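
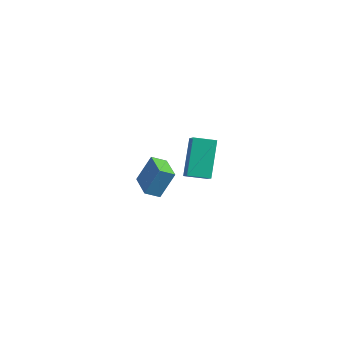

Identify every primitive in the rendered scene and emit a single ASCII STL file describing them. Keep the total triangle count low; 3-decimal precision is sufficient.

solid 
facet normal -0.577 -0.654 0.490
outer loop
vertex -2.172 0.764 -0.578
vertex -3.362 1.695 -0.737
vertex -2.545 0.049 -1.972
endloop
endfacet
facet normal 0.784 -0.612 0.104
outer loop
vertex -2.038 0.625 -2.403
vertex -2.172 0.764 -0.578
vertex -2.545 0.049 -1.972
endloop
endfacet
facet normal -0.577 -0.654 0.490
outer loop
vertex -2.545 0.049 -1.972
vertex -3.362 1.695 -0.737
vertex -3.736 0.981 -2.13
endloop
endfacet
facet normal -0.232 -0.443 -0.866
outer loop
vertex -3.736 0.981 -2.13
vertex -2.038 0.625 -2.403
vertex -2.545 0.049 -1.972
endloop
endfacet
facet normal 0.232 0.444 0.866
outer loop
vertex -2.172 0.764 -0.578
vertex -2.855 2.271 -1.168
vertex -3.362 1.695 -0.737
endloop
endfacet
facet normal 0.783 -0.613 0.104
outer loop
vertex -1.664 1.339 -1.01
vertex -2.172 0.764 -0.578
vertex -2.038 0.625 -2.403
endloop
endfacet
facet normal 0.233 0.444 0.865
outer loop
vertex -1.664 1.339 -1.01
vertex -2.855 2.271 -1.168
vertex -2.172 0.764 -0.578
endloop
endfacet
facet normal -0.784 0.612 -0.103
outer loop
vertex -3.362 1.695 -0.737
vertex -2.855 2.271 -1.168
vertex -3.736 0.981 -2.13
endloop
endfacet
facet normal -0.232 -0.445 -0.865
outer loop
vertex -3.228 1.556 -2.562
vertex -2.038 0.625 -2.403
vertex -3.736 0.981 -2.13
endloop
endfacet
facet normal -0.783 0.613 -0.105
outer loop
vertex -3.736 0.981 -2.13
vertex -2.855 2.271 -1.168
vertex -3.228 1.556 -2.562
endloop
endfacet
facet normal 0.577 0.654 -0.490
outer loop
vertex -3.228 1.556 -2.562
vertex -1.664 1.339 -1.01
vertex -2.038 0.625 -2.403
endloop
endfacet
facet normal 0.577 0.654 -0.490
outer loop
vertex -2.855 2.271 -1.168
vertex -1.664 1.339 -1.01
vertex -3.228 1.556 -2.562
endloop
endfacet
facet normal -0.779 -0.594 0.199
outer loop
vertex 2.099 -2.948 3.703
vertex 1.515 -1.676 5.215
vertex 1.495 -2.391 3.002
endloop
endfacet
facet normal 0.283 -0.617 -0.734
outer loop
vertex 2.345 -1.744 2.785
vertex 2.099 -2.948 3.703
vertex 1.495 -2.391 3.002
endloop
endfacet
facet normal -0.780 -0.594 0.199
outer loop
vertex 1.495 -2.391 3.002
vertex 1.515 -1.676 5.215
vertex 0.912 -1.119 4.513
endloop
endfacet
facet normal -0.558 0.516 -0.650
outer loop
vertex 0.912 -1.119 4.513
vertex 2.345 -1.744 2.785
vertex 1.495 -2.391 3.002
endloop
endfacet
facet normal 0.558 -0.516 0.650
outer loop
vertex 2.099 -2.948 3.703
vertex 2.365 -1.029 4.998
vertex 1.515 -1.676 5.215
endloop
endfacet
facet normal 0.284 -0.617 -0.734
outer loop
vertex 2.948 -2.301 3.487
vertex 2.099 -2.948 3.703
vertex 2.345 -1.744 2.785
endloop
endfacet
facet normal 0.558 -0.516 0.650
outer loop
vertex 2.948 -2.301 3.487
vertex 2.365 -1.029 4.998
vertex 2.099 -2.948 3.703
endloop
endfacet
facet normal -0.283 0.618 0.733
outer loop
vertex 1.515 -1.676 5.215
vertex 2.365 -1.029 4.998
vertex 0.912 -1.119 4.513
endloop
endfacet
facet normal -0.558 0.516 -0.650
outer loop
vertex 1.761 -0.472 4.297
vertex 2.345 -1.744 2.785
vertex 0.912 -1.119 4.513
endloop
endfacet
facet normal -0.283 0.617 0.734
outer loop
vertex 0.912 -1.119 4.513
vertex 2.365 -1.029 4.998
vertex 1.761 -0.472 4.297
endloop
endfacet
facet normal 0.780 0.594 -0.198
outer loop
vertex 1.761 -0.472 4.297
vertex 2.948 -2.301 3.487
vertex 2.345 -1.744 2.785
endloop
endfacet
facet normal 0.779 0.594 -0.199
outer loop
vertex 2.365 -1.029 4.998
vertex 2.948 -2.301 3.487
vertex 1.761 -0.472 4.297
endloop
endfacet

endsolid


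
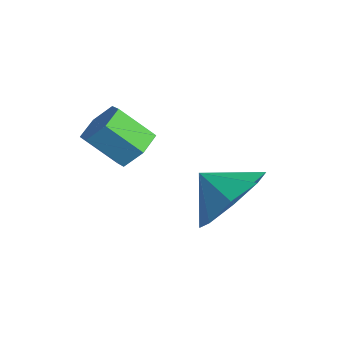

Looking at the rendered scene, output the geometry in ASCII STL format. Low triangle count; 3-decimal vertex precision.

solid 
facet normal 0.467 0.569 -0.677
outer loop
vertex -0.549 2.612 0.003
vertex -1.119 2.74 -0.283
vertex -0.9 3.125 0.192
endloop
endfacet
facet normal 0.700 0.230 0.676
outer loop
vertex -0.549 2.612 0.003
vertex -0.9 3.125 0.192
vertex -1.091 1.952 0.788
endloop
endfacet
facet normal 0.701 0.229 0.675
outer loop
vertex -1.091 1.952 0.788
vertex -0.9 3.125 0.192
vertex -1.442 2.466 0.978
endloop
endfacet
facet normal -0.466 -0.569 0.677
outer loop
vertex -1.091 1.952 0.788
vertex -1.442 2.466 0.978
vertex -1.661 2.08 0.503
endloop
endfacet
facet normal 0.467 0.569 -0.677
outer loop
vertex -0.9 3.125 0.192
vertex -1.119 2.74 -0.283
vertex -1.469 3.253 -0.093
endloop
endfacet
facet normal -0.116 0.799 0.590
outer loop
vertex -0.9 3.125 0.192
vertex -1.469 3.253 -0.093
vertex -1.442 2.466 0.978
endloop
endfacet
facet normal -0.117 0.799 0.590
outer loop
vertex -1.442 2.466 0.978
vertex -1.469 3.253 -0.093
vertex -2.011 2.594 0.692
endloop
endfacet
facet normal -0.468 -0.568 0.677
outer loop
vertex -1.442 2.466 0.978
vertex -2.011 2.594 0.692
vertex -1.661 2.08 0.503
endloop
endfacet
facet normal 0.466 0.569 -0.677
outer loop
vertex -1.469 3.253 -0.093
vertex -1.119 2.74 -0.283
vertex -1.689 2.868 -0.568
endloop
endfacet
facet normal -0.817 0.571 -0.085
outer loop
vertex -1.469 3.253 -0.093
vertex -1.689 2.868 -0.568
vertex -2.011 2.594 0.692
endloop
endfacet
facet normal -0.817 0.570 -0.085
outer loop
vertex -2.011 2.594 0.692
vertex -1.689 2.868 -0.568
vertex -2.231 2.208 0.217
endloop
endfacet
facet normal -0.468 -0.568 0.678
outer loop
vertex -2.011 2.594 0.692
vertex -2.231 2.208 0.217
vertex -1.661 2.08 0.503
endloop
endfacet
facet normal 0.466 0.569 -0.677
outer loop
vertex -1.689 2.868 -0.568
vertex -1.119 2.74 -0.283
vertex -1.338 2.354 -0.758
endloop
endfacet
facet normal -0.701 -0.229 -0.676
outer loop
vertex -1.689 2.868 -0.568
vertex -1.338 2.354 -0.758
vertex -2.231 2.208 0.217
endloop
endfacet
facet normal -0.700 -0.230 -0.676
outer loop
vertex -2.231 2.208 0.217
vertex -1.338 2.354 -0.758
vertex -1.88 1.695 0.028
endloop
endfacet
facet normal -0.467 -0.569 0.677
outer loop
vertex -2.231 2.208 0.217
vertex -1.88 1.695 0.028
vertex -1.661 2.08 0.503
endloop
endfacet
facet normal 0.468 0.568 -0.677
outer loop
vertex -1.338 2.354 -0.758
vertex -1.119 2.74 -0.283
vertex -0.769 2.226 -0.472
endloop
endfacet
facet normal 0.117 -0.799 -0.590
outer loop
vertex -1.338 2.354 -0.758
vertex -0.769 2.226 -0.472
vertex -1.88 1.695 0.028
endloop
endfacet
facet normal 0.116 -0.799 -0.590
outer loop
vertex -1.88 1.695 0.028
vertex -0.769 2.226 -0.472
vertex -1.311 1.567 0.313
endloop
endfacet
facet normal -0.467 -0.569 0.677
outer loop
vertex -1.88 1.695 0.028
vertex -1.311 1.567 0.313
vertex -1.661 2.08 0.503
endloop
endfacet
facet normal 0.468 0.568 -0.678
outer loop
vertex -0.769 2.226 -0.472
vertex -1.119 2.74 -0.283
vertex -0.549 2.612 0.003
endloop
endfacet
facet normal 0.817 -0.570 0.085
outer loop
vertex -0.769 2.226 -0.472
vertex -0.549 2.612 0.003
vertex -1.311 1.567 0.313
endloop
endfacet
facet normal 0.817 -0.571 0.084
outer loop
vertex -1.311 1.567 0.313
vertex -0.549 2.612 0.003
vertex -1.091 1.952 0.788
endloop
endfacet
facet normal -0.466 -0.569 0.677
outer loop
vertex -1.311 1.567 0.313
vertex -1.091 1.952 0.788
vertex -1.661 2.08 0.503
endloop
endfacet
facet normal 0.671 0.444 -0.593
outer loop
vertex 1.321 4.453 -0.466
vertex 0.746 4.175 -1.325
vertex 0.766 5.021 -0.669
endloop
endfacet
facet normal -0.237 0.113 0.965
outer loop
vertex 1.321 4.453 -0.466
vertex 0.766 5.021 -0.669
vertex 0.034 3.705 -0.695
endloop
endfacet
facet normal 0.672 0.444 -0.593
outer loop
vertex 0.766 5.021 -0.669
vertex 0.746 4.175 -1.325
vertex 0.2 5.093 -1.256
endloop
endfacet
facet normal -0.653 0.350 0.672
outer loop
vertex 0.766 5.021 -0.669
vertex 0.2 5.093 -1.256
vertex 0.034 3.705 -0.695
endloop
endfacet
facet normal 0.671 0.444 -0.594
outer loop
vertex 0.2 5.093 -1.256
vertex 0.746 4.175 -1.325
vertex -0.047 4.628 -1.883
endloop
endfacet
facet normal -0.953 0.204 0.224
outer loop
vertex 0.2 5.093 -1.256
vertex -0.047 4.628 -1.883
vertex 0.034 3.705 -0.695
endloop
endfacet
facet normal 0.671 0.444 -0.594
outer loop
vertex -0.047 4.628 -1.883
vertex 0.746 4.175 -1.325
vertex 0.171 3.897 -2.183
endloop
endfacet
facet normal -0.964 -0.238 -0.119
outer loop
vertex -0.047 4.628 -1.883
vertex 0.171 3.897 -2.183
vertex 0.034 3.705 -0.695
endloop
endfacet
facet normal 0.671 0.444 -0.594
outer loop
vertex 0.171 3.897 -2.183
vertex 0.746 4.175 -1.325
vertex 0.725 3.33 -1.98
endloop
endfacet
facet normal -0.678 -0.718 -0.155
outer loop
vertex 0.171 3.897 -2.183
vertex 0.725 3.33 -1.98
vertex 0.034 3.705 -0.695
endloop
endfacet
facet normal 0.671 0.444 -0.594
outer loop
vertex 0.725 3.33 -1.98
vertex 0.746 4.175 -1.325
vertex 1.292 3.258 -1.393
endloop
endfacet
facet normal -0.263 -0.955 0.137
outer loop
vertex 0.725 3.33 -1.98
vertex 1.292 3.258 -1.393
vertex 0.034 3.705 -0.695
endloop
endfacet
facet normal 0.671 0.444 -0.594
outer loop
vertex 1.292 3.258 -1.393
vertex 0.746 4.175 -1.325
vertex 1.539 3.723 -0.766
endloop
endfacet
facet normal 0.037 -0.810 0.586
outer loop
vertex 1.292 3.258 -1.393
vertex 1.539 3.723 -0.766
vertex 0.034 3.705 -0.695
endloop
endfacet
facet normal 0.671 0.444 -0.593
outer loop
vertex 1.539 3.723 -0.766
vertex 0.746 4.175 -1.325
vertex 1.321 4.453 -0.466
endloop
endfacet
facet normal 0.048 -0.367 0.929
outer loop
vertex 1.539 3.723 -0.766
vertex 1.321 4.453 -0.466
vertex 0.034 3.705 -0.695
endloop
endfacet

endsolid


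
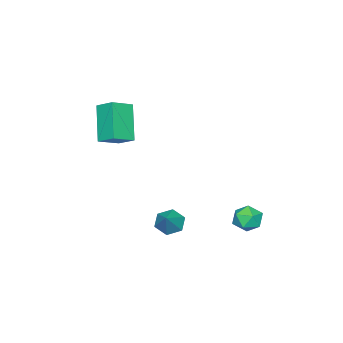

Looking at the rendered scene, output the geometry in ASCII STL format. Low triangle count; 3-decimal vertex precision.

solid 
facet normal -0.503 -0.392 0.770
outer loop
vertex 1.804 -3.27 3.5
vertex 0.745 -2.894 3.0
vertex 1.723 -4.19 2.979
endloop
endfacet
facet normal 0.861 -0.306 0.407
outer loop
vertex 2.755 -3.386 1.4
vertex 1.804 -3.27 3.5
vertex 1.723 -4.19 2.979
endloop
endfacet
facet normal -0.503 -0.392 0.770
outer loop
vertex 1.723 -4.19 2.979
vertex 0.745 -2.894 3.0
vertex 0.664 -3.813 2.479
endloop
endfacet
facet normal -0.077 -0.867 -0.492
outer loop
vertex 0.664 -3.813 2.479
vertex 2.755 -3.386 1.4
vertex 1.723 -4.19 2.979
endloop
endfacet
facet normal 0.076 0.868 0.491
outer loop
vertex 1.804 -3.27 3.5
vertex 1.777 -2.09 1.421
vertex 0.745 -2.894 3.0
endloop
endfacet
facet normal 0.861 -0.306 0.407
outer loop
vertex 2.836 -2.467 1.921
vertex 1.804 -3.27 3.5
vertex 2.755 -3.386 1.4
endloop
endfacet
facet normal 0.077 0.868 0.491
outer loop
vertex 2.836 -2.467 1.921
vertex 1.777 -2.09 1.421
vertex 1.804 -3.27 3.5
endloop
endfacet
facet normal -0.861 0.306 -0.407
outer loop
vertex 0.745 -2.894 3.0
vertex 1.777 -2.09 1.421
vertex 0.664 -3.813 2.479
endloop
endfacet
facet normal -0.076 -0.868 -0.491
outer loop
vertex 1.696 -3.01 0.9
vertex 2.755 -3.386 1.4
vertex 0.664 -3.813 2.479
endloop
endfacet
facet normal -0.861 0.306 -0.407
outer loop
vertex 0.664 -3.813 2.479
vertex 1.777 -2.09 1.421
vertex 1.696 -3.01 0.9
endloop
endfacet
facet normal 0.503 0.392 -0.770
outer loop
vertex 1.696 -3.01 0.9
vertex 2.836 -2.467 1.921
vertex 2.755 -3.386 1.4
endloop
endfacet
facet normal 0.503 0.392 -0.770
outer loop
vertex 1.777 -2.09 1.421
vertex 2.836 -2.467 1.921
vertex 1.696 -3.01 0.9
endloop
endfacet
facet normal -0.680 -0.304 -0.667
outer loop
vertex 2.257 -0.707 -3.494
vertex 1.795 -0.194 -3.257
vertex 2.26 -0.044 -3.799
endloop
endfacet
facet normal 0.953 -0.130 -0.272
outer loop
vertex 2.257 -0.707 -3.494
vertex 2.26 -0.044 -3.799
vertex 2.705 0.214 -2.363
endloop
endfacet
facet normal -0.679 -0.305 -0.667
outer loop
vertex 2.26 -0.044 -3.799
vertex 1.795 -0.194 -3.257
vertex 1.798 0.469 -3.563
endloop
endfacet
facet normal 0.625 0.711 -0.322
outer loop
vertex 2.26 -0.044 -3.799
vertex 1.798 0.469 -3.563
vertex 2.705 0.214 -2.363
endloop
endfacet
facet normal -0.679 -0.305 -0.668
outer loop
vertex 1.798 0.469 -3.563
vertex 1.795 -0.194 -3.257
vertex 1.332 0.319 -3.021
endloop
endfacet
facet normal -0.039 0.971 0.236
outer loop
vertex 1.798 0.469 -3.563
vertex 1.332 0.319 -3.021
vertex 2.705 0.214 -2.363
endloop
endfacet
facet normal -0.678 -0.305 -0.669
outer loop
vertex 1.332 0.319 -3.021
vertex 1.795 -0.194 -3.257
vertex 1.329 -0.344 -2.716
endloop
endfacet
facet normal -0.374 0.389 0.842
outer loop
vertex 1.332 0.319 -3.021
vertex 1.329 -0.344 -2.716
vertex 2.705 0.214 -2.363
endloop
endfacet
facet normal -0.678 -0.305 -0.669
outer loop
vertex 1.329 -0.344 -2.716
vertex 1.795 -0.194 -3.257
vertex 1.792 -0.857 -2.952
endloop
endfacet
facet normal -0.046 -0.451 0.891
outer loop
vertex 1.329 -0.344 -2.716
vertex 1.792 -0.857 -2.952
vertex 2.705 0.214 -2.363
endloop
endfacet
facet normal -0.680 -0.304 -0.667
outer loop
vertex 1.792 -0.857 -2.952
vertex 1.795 -0.194 -3.257
vertex 2.257 -0.707 -3.494
endloop
endfacet
facet normal 0.619 -0.711 0.334
outer loop
vertex 1.792 -0.857 -2.952
vertex 2.257 -0.707 -3.494
vertex 2.705 0.214 -2.363
endloop
endfacet
facet normal -0.016 0.952 0.305
outer loop
vertex -0.368 3.184 -3.498
vertex -0.917 3.003 -2.962
vertex -0.153 2.956 -2.775
endloop
endfacet
facet normal 0.630 0.775 0.057
outer loop
vertex -0.368 3.184 -3.498
vertex -0.153 2.956 -2.775
vertex 0.236 2.686 -3.406
endloop
endfacet
facet normal 0.553 0.557 -0.619
outer loop
vertex -0.368 3.184 -3.498
vertex 0.236 2.686 -3.406
vertex -0.288 2.566 -3.982
endloop
endfacet
facet normal -0.138 0.600 -0.788
outer loop
vertex -0.368 3.184 -3.498
vertex -0.288 2.566 -3.982
vertex -1.001 2.762 -3.708
endloop
endfacet
facet normal -0.490 0.844 -0.217
outer loop
vertex -0.368 3.184 -3.498
vertex -1.001 2.762 -3.708
vertex -0.917 3.003 -2.962
endloop
endfacet
facet normal 0.870 0.224 0.440
outer loop
vertex 0.236 2.686 -3.406
vertex -0.153 2.956 -2.775
vertex 0.061 2.198 -2.812
endloop
endfacet
facet normal -0.175 0.510 0.842
outer loop
vertex -0.153 2.956 -2.775
vertex -0.917 3.003 -2.962
vertex -0.652 2.394 -2.538
endloop
endfacet
facet normal -0.942 0.335 -0.002
outer loop
vertex -0.917 3.003 -2.962
vertex -1.001 2.762 -3.708
vertex -1.176 2.274 -3.114
endloop
endfacet
facet normal -0.372 -0.060 -0.926
outer loop
vertex -1.001 2.762 -3.708
vertex -0.288 2.566 -3.982
vertex -0.787 2.004 -3.745
endloop
endfacet
facet normal 0.747 -0.129 -0.652
outer loop
vertex -0.288 2.566 -3.982
vertex 0.236 2.686 -3.406
vertex -0.023 1.957 -3.558
endloop
endfacet
facet normal 0.138 -0.600 0.788
outer loop
vertex -0.572 1.776 -3.022
vertex 0.061 2.198 -2.812
vertex -0.652 2.394 -2.538
endloop
endfacet
facet normal -0.553 -0.557 0.619
outer loop
vertex -0.572 1.776 -3.022
vertex -0.652 2.394 -2.538
vertex -1.176 2.274 -3.114
endloop
endfacet
facet normal -0.630 -0.775 -0.057
outer loop
vertex -0.572 1.776 -3.022
vertex -1.176 2.274 -3.114
vertex -0.787 2.004 -3.745
endloop
endfacet
facet normal 0.016 -0.952 -0.305
outer loop
vertex -0.572 1.776 -3.022
vertex -0.787 2.004 -3.745
vertex -0.023 1.957 -3.558
endloop
endfacet
facet normal 0.490 -0.844 0.217
outer loop
vertex -0.572 1.776 -3.022
vertex -0.023 1.957 -3.558
vertex 0.061 2.198 -2.812
endloop
endfacet
facet normal 0.372 0.060 0.926
outer loop
vertex -0.652 2.394 -2.538
vertex 0.061 2.198 -2.812
vertex -0.153 2.956 -2.775
endloop
endfacet
facet normal -0.747 0.129 0.652
outer loop
vertex -1.176 2.274 -3.114
vertex -0.652 2.394 -2.538
vertex -0.917 3.003 -2.962
endloop
endfacet
facet normal -0.870 -0.224 -0.440
outer loop
vertex -0.787 2.004 -3.745
vertex -1.176 2.274 -3.114
vertex -1.001 2.762 -3.708
endloop
endfacet
facet normal 0.175 -0.510 -0.842
outer loop
vertex -0.023 1.957 -3.558
vertex -0.787 2.004 -3.745
vertex -0.288 2.566 -3.982
endloop
endfacet
facet normal 0.942 -0.335 0.002
outer loop
vertex 0.061 2.198 -2.812
vertex -0.023 1.957 -3.558
vertex 0.236 2.686 -3.406
endloop
endfacet

endsolid


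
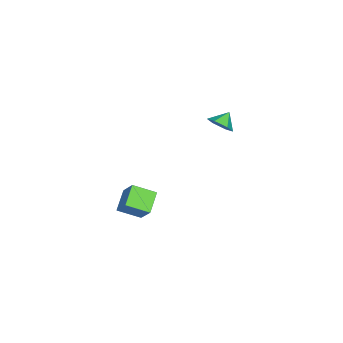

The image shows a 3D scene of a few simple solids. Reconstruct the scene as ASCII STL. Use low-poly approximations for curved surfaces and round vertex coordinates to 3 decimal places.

solid 
facet normal -0.419 -0.499 -0.758
outer loop
vertex 3.105 -2.272 1.519
vertex 2.71 -1.043 0.928
vertex 4.306 -2.221 0.822
endloop
endfacet
facet normal 0.278 -0.866 0.416
outer loop
vertex 4.93 -1.477 1.952
vertex 3.105 -2.272 1.519
vertex 4.306 -2.221 0.822
endloop
endfacet
facet normal -0.419 -0.499 -0.758
outer loop
vertex 4.306 -2.221 0.822
vertex 2.71 -1.043 0.928
vertex 3.911 -0.992 0.231
endloop
endfacet
facet normal 0.864 0.037 -0.501
outer loop
vertex 3.911 -0.992 0.231
vertex 4.93 -1.477 1.952
vertex 4.306 -2.221 0.822
endloop
endfacet
facet normal -0.864 -0.037 0.501
outer loop
vertex 3.105 -2.272 1.519
vertex 3.334 -0.299 2.058
vertex 2.71 -1.043 0.928
endloop
endfacet
facet normal 0.278 -0.866 0.416
outer loop
vertex 3.729 -1.528 2.649
vertex 3.105 -2.272 1.519
vertex 4.93 -1.477 1.952
endloop
endfacet
facet normal -0.864 -0.037 0.501
outer loop
vertex 3.729 -1.528 2.649
vertex 3.334 -0.299 2.058
vertex 3.105 -2.272 1.519
endloop
endfacet
facet normal -0.278 0.866 -0.416
outer loop
vertex 2.71 -1.043 0.928
vertex 3.334 -0.299 2.058
vertex 3.911 -0.992 0.231
endloop
endfacet
facet normal 0.864 0.037 -0.501
outer loop
vertex 4.535 -0.248 1.361
vertex 4.93 -1.477 1.952
vertex 3.911 -0.992 0.231
endloop
endfacet
facet normal -0.278 0.866 -0.416
outer loop
vertex 3.911 -0.992 0.231
vertex 3.334 -0.299 2.058
vertex 4.535 -0.248 1.361
endloop
endfacet
facet normal 0.419 0.499 0.758
outer loop
vertex 4.535 -0.248 1.361
vertex 3.729 -1.528 2.649
vertex 4.93 -1.477 1.952
endloop
endfacet
facet normal 0.419 0.499 0.758
outer loop
vertex 3.334 -0.299 2.058
vertex 3.729 -1.528 2.649
vertex 4.535 -0.248 1.361
endloop
endfacet
facet normal 0.729 -0.290 -0.621
outer loop
vertex -2.899 0.849 3.651
vertex -3.385 1.021 3.0
vertex -2.886 1.607 3.312
endloop
endfacet
facet normal 0.145 0.402 0.904
outer loop
vertex -2.899 0.849 3.651
vertex -2.886 1.607 3.312
vertex -4.135 1.319 3.64
endloop
endfacet
facet normal 0.729 -0.290 -0.620
outer loop
vertex -2.886 1.607 3.312
vertex -3.385 1.021 3.0
vertex -3.372 1.778 2.661
endloop
endfacet
facet normal -0.126 0.932 0.339
outer loop
vertex -2.886 1.607 3.312
vertex -3.372 1.778 2.661
vertex -4.135 1.319 3.64
endloop
endfacet
facet normal 0.728 -0.291 -0.621
outer loop
vertex -3.372 1.778 2.661
vertex -3.385 1.021 3.0
vertex -3.871 1.192 2.35
endloop
endfacet
facet normal -0.687 0.696 -0.209
outer loop
vertex -3.372 1.778 2.661
vertex -3.871 1.192 2.35
vertex -4.135 1.319 3.64
endloop
endfacet
facet normal 0.728 -0.290 -0.621
outer loop
vertex -3.871 1.192 2.35
vertex -3.385 1.021 3.0
vertex -3.883 0.435 2.689
endloop
endfacet
facet normal -0.979 -0.071 -0.193
outer loop
vertex -3.871 1.192 2.35
vertex -3.883 0.435 2.689
vertex -4.135 1.319 3.64
endloop
endfacet
facet normal 0.729 -0.290 -0.621
outer loop
vertex -3.883 0.435 2.689
vertex -3.385 1.021 3.0
vertex -3.397 0.263 3.34
endloop
endfacet
facet normal -0.709 -0.600 0.370
outer loop
vertex -3.883 0.435 2.689
vertex -3.397 0.263 3.34
vertex -4.135 1.319 3.64
endloop
endfacet
facet normal 0.729 -0.290 -0.621
outer loop
vertex -3.397 0.263 3.34
vertex -3.385 1.021 3.0
vertex -2.899 0.849 3.651
endloop
endfacet
facet normal -0.146 -0.364 0.920
outer loop
vertex -3.397 0.263 3.34
vertex -2.899 0.849 3.651
vertex -4.135 1.319 3.64
endloop
endfacet

endsolid


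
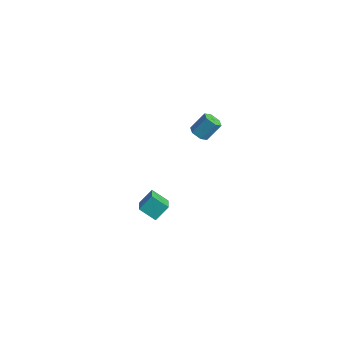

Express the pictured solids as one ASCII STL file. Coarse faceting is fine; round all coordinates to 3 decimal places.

solid 
facet normal -0.666 0.588 -0.459
outer loop
vertex -3.763 -1.902 -2.608
vertex -2.945 -1.468 -3.239
vertex -3.927 -2.662 -3.343
endloop
endfacet
facet normal -0.730 -0.387 0.563
outer loop
vertex -3.055 -3.432 -2.741
vertex -3.763 -1.902 -2.608
vertex -3.927 -2.662 -3.343
endloop
endfacet
facet normal -0.666 0.588 -0.458
outer loop
vertex -3.927 -2.662 -3.343
vertex -2.945 -1.468 -3.239
vertex -3.11 -2.228 -3.974
endloop
endfacet
facet normal -0.153 -0.710 -0.687
outer loop
vertex -3.11 -2.228 -3.974
vertex -3.055 -3.432 -2.741
vertex -3.927 -2.662 -3.343
endloop
endfacet
facet normal 0.153 0.710 0.687
outer loop
vertex -3.763 -1.902 -2.608
vertex -2.073 -2.238 -2.637
vertex -2.945 -1.468 -3.239
endloop
endfacet
facet normal -0.730 -0.387 0.564
outer loop
vertex -2.89 -2.672 -2.006
vertex -3.763 -1.902 -2.608
vertex -3.055 -3.432 -2.741
endloop
endfacet
facet normal 0.153 0.711 0.687
outer loop
vertex -2.89 -2.672 -2.006
vertex -2.073 -2.238 -2.637
vertex -3.763 -1.902 -2.608
endloop
endfacet
facet normal 0.730 0.386 -0.563
outer loop
vertex -2.945 -1.468 -3.239
vertex -2.073 -2.238 -2.637
vertex -3.11 -2.228 -3.974
endloop
endfacet
facet normal -0.153 -0.710 -0.687
outer loop
vertex -2.237 -2.998 -3.372
vertex -3.055 -3.432 -2.741
vertex -3.11 -2.228 -3.974
endloop
endfacet
facet normal 0.730 0.387 -0.563
outer loop
vertex -3.11 -2.228 -3.974
vertex -2.073 -2.238 -2.637
vertex -2.237 -2.998 -3.372
endloop
endfacet
facet normal 0.666 -0.588 0.459
outer loop
vertex -2.237 -2.998 -3.372
vertex -2.89 -2.672 -2.006
vertex -3.055 -3.432 -2.741
endloop
endfacet
facet normal 0.667 -0.588 0.459
outer loop
vertex -2.073 -2.238 -2.637
vertex -2.89 -2.672 -2.006
vertex -2.237 -2.998 -3.372
endloop
endfacet
facet normal -0.237 -0.597 -0.766
outer loop
vertex -0.698 -0.829 3.188
vertex -1.174 -0.971 3.446
vertex -1.163 -0.531 3.1
endloop
endfacet
facet normal 0.502 0.600 -0.622
outer loop
vertex -0.698 -0.829 3.188
vertex -1.163 -0.531 3.1
vertex -0.41 -0.108 4.116
endloop
endfacet
facet normal 0.503 0.599 -0.623
outer loop
vertex -0.41 -0.108 4.116
vertex -1.163 -0.531 3.1
vertex -0.875 0.191 4.028
endloop
endfacet
facet normal 0.239 0.597 0.766
outer loop
vertex -0.41 -0.108 4.116
vertex -0.875 0.191 4.028
vertex -0.886 -0.249 4.374
endloop
endfacet
facet normal -0.238 -0.597 -0.766
outer loop
vertex -1.163 -0.531 3.1
vertex -1.174 -0.971 3.446
vertex -1.64 -0.672 3.358
endloop
endfacet
facet normal -0.468 0.762 -0.448
outer loop
vertex -1.163 -0.531 3.1
vertex -1.64 -0.672 3.358
vertex -0.875 0.191 4.028
endloop
endfacet
facet normal -0.469 0.762 -0.447
outer loop
vertex -0.875 0.191 4.028
vertex -1.64 -0.672 3.358
vertex -1.352 0.049 4.286
endloop
endfacet
facet normal 0.237 0.597 0.767
outer loop
vertex -0.875 0.191 4.028
vertex -1.352 0.049 4.286
vertex -0.886 -0.249 4.374
endloop
endfacet
facet normal -0.238 -0.597 -0.766
outer loop
vertex -1.64 -0.672 3.358
vertex -1.174 -0.971 3.446
vertex -1.65 -1.112 3.704
endloop
endfacet
facet normal -0.971 0.161 0.176
outer loop
vertex -1.64 -0.672 3.358
vertex -1.65 -1.112 3.704
vertex -1.352 0.049 4.286
endloop
endfacet
facet normal -0.971 0.161 0.176
outer loop
vertex -1.352 0.049 4.286
vertex -1.65 -1.112 3.704
vertex -1.362 -0.391 4.632
endloop
endfacet
facet normal 0.237 0.597 0.766
outer loop
vertex -1.352 0.049 4.286
vertex -1.362 -0.391 4.632
vertex -0.886 -0.249 4.374
endloop
endfacet
facet normal -0.239 -0.597 -0.766
outer loop
vertex -1.65 -1.112 3.704
vertex -1.174 -0.971 3.446
vertex -1.185 -1.411 3.792
endloop
endfacet
facet normal -0.503 -0.600 0.622
outer loop
vertex -1.65 -1.112 3.704
vertex -1.185 -1.411 3.792
vertex -1.362 -0.391 4.632
endloop
endfacet
facet normal -0.502 -0.600 0.623
outer loop
vertex -1.362 -0.391 4.632
vertex -1.185 -1.411 3.792
vertex -0.897 -0.689 4.72
endloop
endfacet
facet normal 0.237 0.597 0.766
outer loop
vertex -1.362 -0.391 4.632
vertex -0.897 -0.689 4.72
vertex -0.886 -0.249 4.374
endloop
endfacet
facet normal -0.237 -0.597 -0.767
outer loop
vertex -1.185 -1.411 3.792
vertex -1.174 -0.971 3.446
vertex -0.708 -1.269 3.534
endloop
endfacet
facet normal 0.469 -0.762 0.447
outer loop
vertex -1.185 -1.411 3.792
vertex -0.708 -1.269 3.534
vertex -0.897 -0.689 4.72
endloop
endfacet
facet normal 0.467 -0.763 0.447
outer loop
vertex -0.897 -0.689 4.72
vertex -0.708 -1.269 3.534
vertex -0.42 -0.548 4.462
endloop
endfacet
facet normal 0.238 0.597 0.766
outer loop
vertex -0.897 -0.689 4.72
vertex -0.42 -0.548 4.462
vertex -0.886 -0.249 4.374
endloop
endfacet
facet normal -0.237 -0.597 -0.766
outer loop
vertex -0.708 -1.269 3.534
vertex -1.174 -0.971 3.446
vertex -0.698 -0.829 3.188
endloop
endfacet
facet normal 0.971 -0.161 -0.176
outer loop
vertex -0.708 -1.269 3.534
vertex -0.698 -0.829 3.188
vertex -0.42 -0.548 4.462
endloop
endfacet
facet normal 0.971 -0.161 -0.176
outer loop
vertex -0.42 -0.548 4.462
vertex -0.698 -0.829 3.188
vertex -0.41 -0.108 4.116
endloop
endfacet
facet normal 0.238 0.597 0.766
outer loop
vertex -0.42 -0.548 4.462
vertex -0.41 -0.108 4.116
vertex -0.886 -0.249 4.374
endloop
endfacet

endsolid


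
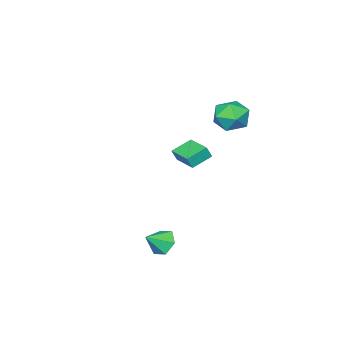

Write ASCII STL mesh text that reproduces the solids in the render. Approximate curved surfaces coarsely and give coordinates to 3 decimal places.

solid 
facet normal -0.898 0.219 0.381
outer loop
vertex -3.976 -1.668 -0.577
vertex -3.477 0.062 -0.397
vertex -4.264 -1.505 -1.349
endloop
endfacet
facet normal -0.275 -0.956 -0.099
outer loop
vertex -2.963 -1.822 -1.903
vertex -3.976 -1.668 -0.577
vertex -4.264 -1.505 -1.349
endloop
endfacet
facet normal -0.898 0.219 0.382
outer loop
vertex -4.264 -1.505 -1.349
vertex -3.477 0.062 -0.397
vertex -3.766 0.226 -1.169
endloop
endfacet
facet normal -0.344 0.194 -0.919
outer loop
vertex -3.766 0.226 -1.169
vertex -2.963 -1.822 -1.903
vertex -4.264 -1.505 -1.349
endloop
endfacet
facet normal 0.344 -0.195 0.919
outer loop
vertex -3.976 -1.668 -0.577
vertex -2.176 -0.255 -0.951
vertex -3.477 0.062 -0.397
endloop
endfacet
facet normal -0.276 -0.956 -0.100
outer loop
vertex -2.674 -1.986 -1.131
vertex -3.976 -1.668 -0.577
vertex -2.963 -1.822 -1.903
endloop
endfacet
facet normal 0.343 -0.194 0.919
outer loop
vertex -2.674 -1.986 -1.131
vertex -2.176 -0.255 -0.951
vertex -3.976 -1.668 -0.577
endloop
endfacet
facet normal 0.276 0.956 0.100
outer loop
vertex -3.477 0.062 -0.397
vertex -2.176 -0.255 -0.951
vertex -3.766 0.226 -1.169
endloop
endfacet
facet normal -0.343 0.195 -0.919
outer loop
vertex -2.464 -0.092 -1.723
vertex -2.963 -1.822 -1.903
vertex -3.766 0.226 -1.169
endloop
endfacet
facet normal 0.276 0.956 0.099
outer loop
vertex -3.766 0.226 -1.169
vertex -2.176 -0.255 -0.951
vertex -2.464 -0.092 -1.723
endloop
endfacet
facet normal 0.898 -0.219 -0.383
outer loop
vertex -2.464 -0.092 -1.723
vertex -2.674 -1.986 -1.131
vertex -2.963 -1.822 -1.903
endloop
endfacet
facet normal 0.898 -0.219 -0.381
outer loop
vertex -2.176 -0.255 -0.951
vertex -2.674 -1.986 -1.131
vertex -2.464 -0.092 -1.723
endloop
endfacet
facet normal -0.912 -0.403 0.075
outer loop
vertex -4.02 2.631 3.02
vertex -3.526 1.516 3.036
vertex -3.706 2.119 4.081
endloop
endfacet
facet normal -0.893 0.242 0.381
outer loop
vertex -4.02 2.631 3.02
vertex -3.706 2.119 4.081
vertex -3.472 3.299 3.881
endloop
endfacet
facet normal -0.690 0.714 -0.115
outer loop
vertex -4.02 2.631 3.02
vertex -3.472 3.299 3.881
vertex -3.147 3.425 2.712
endloop
endfacet
facet normal -0.585 0.361 -0.726
outer loop
vertex -4.02 2.631 3.02
vertex -3.147 3.425 2.712
vertex -3.18 2.323 2.19
endloop
endfacet
facet normal -0.722 -0.329 -0.609
outer loop
vertex -4.02 2.631 3.02
vertex -3.18 2.323 2.19
vertex -3.526 1.516 3.036
endloop
endfacet
facet normal -0.394 0.229 0.890
outer loop
vertex -3.472 3.299 3.881
vertex -3.706 2.119 4.081
vertex -2.64 2.597 4.43
endloop
endfacet
facet normal -0.425 -0.814 0.396
outer loop
vertex -3.706 2.119 4.081
vertex -3.526 1.516 3.036
vertex -2.673 1.495 3.908
endloop
endfacet
facet normal -0.117 -0.694 -0.710
outer loop
vertex -3.526 1.516 3.036
vertex -3.18 2.323 2.19
vertex -2.348 1.621 2.739
endloop
endfacet
facet normal 0.105 0.423 -0.900
outer loop
vertex -3.18 2.323 2.19
vertex -3.147 3.425 2.712
vertex -2.114 2.801 2.539
endloop
endfacet
facet normal -0.066 0.994 0.089
outer loop
vertex -3.147 3.425 2.712
vertex -3.472 3.299 3.881
vertex -2.294 3.404 3.584
endloop
endfacet
facet normal 0.585 -0.361 0.726
outer loop
vertex -1.8 2.289 3.6
vertex -2.64 2.597 4.43
vertex -2.673 1.495 3.908
endloop
endfacet
facet normal 0.690 -0.714 0.115
outer loop
vertex -1.8 2.289 3.6
vertex -2.673 1.495 3.908
vertex -2.348 1.621 2.739
endloop
endfacet
facet normal 0.893 -0.242 -0.381
outer loop
vertex -1.8 2.289 3.6
vertex -2.348 1.621 2.739
vertex -2.114 2.801 2.539
endloop
endfacet
facet normal 0.912 0.403 -0.075
outer loop
vertex -1.8 2.289 3.6
vertex -2.114 2.801 2.539
vertex -2.294 3.404 3.584
endloop
endfacet
facet normal 0.722 0.329 0.609
outer loop
vertex -1.8 2.289 3.6
vertex -2.294 3.404 3.584
vertex -2.64 2.597 4.43
endloop
endfacet
facet normal -0.105 -0.423 0.900
outer loop
vertex -2.673 1.495 3.908
vertex -2.64 2.597 4.43
vertex -3.706 2.119 4.081
endloop
endfacet
facet normal 0.066 -0.994 -0.089
outer loop
vertex -2.348 1.621 2.739
vertex -2.673 1.495 3.908
vertex -3.526 1.516 3.036
endloop
endfacet
facet normal 0.394 -0.229 -0.890
outer loop
vertex -2.114 2.801 2.539
vertex -2.348 1.621 2.739
vertex -3.18 2.323 2.19
endloop
endfacet
facet normal 0.425 0.814 -0.396
outer loop
vertex -2.294 3.404 3.584
vertex -2.114 2.801 2.539
vertex -3.147 3.425 2.712
endloop
endfacet
facet normal 0.117 0.694 0.710
outer loop
vertex -2.64 2.597 4.43
vertex -2.294 3.404 3.584
vertex -3.472 3.299 3.881
endloop
endfacet
facet normal -0.785 0.207 -0.584
outer loop
vertex 3.56 3.617 -4.641
vertex 3.069 2.933 -4.223
vertex 3.043 3.807 -3.879
endloop
endfacet
facet normal 0.645 0.719 0.258
outer loop
vertex 3.56 3.617 -4.641
vertex 3.043 3.807 -3.879
vertex 4.151 2.647 -3.417
endloop
endfacet
facet normal -0.784 0.207 -0.585
outer loop
vertex 3.043 3.807 -3.879
vertex 3.069 2.933 -4.223
vertex 2.551 3.123 -3.462
endloop
endfacet
facet normal 0.111 0.458 0.882
outer loop
vertex 3.043 3.807 -3.879
vertex 2.551 3.123 -3.462
vertex 4.151 2.647 -3.417
endloop
endfacet
facet normal -0.784 0.207 -0.585
outer loop
vertex 2.551 3.123 -3.462
vertex 3.069 2.933 -4.223
vertex 2.577 2.249 -3.806
endloop
endfacet
facet normal -0.135 -0.366 0.921
outer loop
vertex 2.551 3.123 -3.462
vertex 2.577 2.249 -3.806
vertex 4.151 2.647 -3.417
endloop
endfacet
facet normal -0.784 0.207 -0.585
outer loop
vertex 2.577 2.249 -3.806
vertex 3.069 2.933 -4.223
vertex 3.095 2.058 -4.568
endloop
endfacet
facet normal 0.152 -0.929 0.336
outer loop
vertex 2.577 2.249 -3.806
vertex 3.095 2.058 -4.568
vertex 4.151 2.647 -3.417
endloop
endfacet
facet normal -0.785 0.207 -0.584
outer loop
vertex 3.095 2.058 -4.568
vertex 3.069 2.933 -4.223
vertex 3.586 2.742 -4.985
endloop
endfacet
facet normal 0.686 -0.668 -0.288
outer loop
vertex 3.095 2.058 -4.568
vertex 3.586 2.742 -4.985
vertex 4.151 2.647 -3.417
endloop
endfacet
facet normal -0.785 0.206 -0.584
outer loop
vertex 3.586 2.742 -4.985
vertex 3.069 2.933 -4.223
vertex 3.56 3.617 -4.641
endloop
endfacet
facet normal 0.932 0.156 -0.326
outer loop
vertex 3.586 2.742 -4.985
vertex 3.56 3.617 -4.641
vertex 4.151 2.647 -3.417
endloop
endfacet

endsolid


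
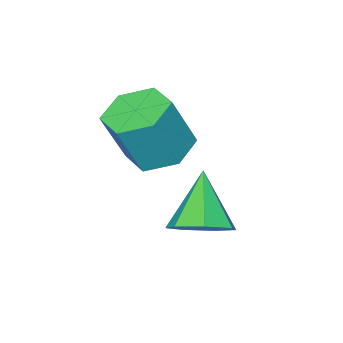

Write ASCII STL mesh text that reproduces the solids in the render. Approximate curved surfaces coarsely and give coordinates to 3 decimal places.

solid 
facet normal -0.385 0.100 -0.918
outer loop
vertex -3.022 -3.666 -3.142
vertex -3.738 -2.952 -2.764
vertex -2.779 -2.614 -3.129
endloop
endfacet
facet normal 0.895 -0.202 -0.397
outer loop
vertex -3.022 -3.666 -3.142
vertex -2.779 -2.614 -3.129
vertex -2.265 -3.863 -1.333
endloop
endfacet
facet normal 0.896 -0.201 -0.396
outer loop
vertex -2.265 -3.863 -1.333
vertex -2.779 -2.614 -3.129
vertex -2.023 -2.81 -1.32
endloop
endfacet
facet normal 0.384 -0.099 0.918
outer loop
vertex -2.265 -3.863 -1.333
vertex -2.023 -2.81 -1.32
vertex -2.982 -3.148 -0.956
endloop
endfacet
facet normal -0.384 0.100 -0.918
outer loop
vertex -2.779 -2.614 -3.129
vertex -3.738 -2.952 -2.764
vertex -3.496 -1.899 -2.751
endloop
endfacet
facet normal 0.642 0.743 -0.188
outer loop
vertex -2.779 -2.614 -3.129
vertex -3.496 -1.899 -2.751
vertex -2.023 -2.81 -1.32
endloop
endfacet
facet normal 0.642 0.743 -0.188
outer loop
vertex -2.023 -2.81 -1.32
vertex -3.496 -1.899 -2.751
vertex -2.739 -2.096 -0.943
endloop
endfacet
facet normal 0.384 -0.100 0.918
outer loop
vertex -2.023 -2.81 -1.32
vertex -2.739 -2.096 -0.943
vertex -2.982 -3.148 -0.956
endloop
endfacet
facet normal -0.384 0.099 -0.918
outer loop
vertex -3.496 -1.899 -2.751
vertex -3.738 -2.952 -2.764
vertex -4.455 -2.237 -2.387
endloop
endfacet
facet normal -0.254 0.944 0.209
outer loop
vertex -3.496 -1.899 -2.751
vertex -4.455 -2.237 -2.387
vertex -2.739 -2.096 -0.943
endloop
endfacet
facet normal -0.253 0.945 0.209
outer loop
vertex -2.739 -2.096 -0.943
vertex -4.455 -2.237 -2.387
vertex -3.698 -2.434 -0.578
endloop
endfacet
facet normal 0.385 -0.100 0.918
outer loop
vertex -2.739 -2.096 -0.943
vertex -3.698 -2.434 -0.578
vertex -2.982 -3.148 -0.956
endloop
endfacet
facet normal -0.384 0.099 -0.918
outer loop
vertex -4.455 -2.237 -2.387
vertex -3.738 -2.952 -2.764
vertex -4.697 -3.29 -2.4
endloop
endfacet
facet normal -0.896 0.201 0.397
outer loop
vertex -4.455 -2.237 -2.387
vertex -4.697 -3.29 -2.4
vertex -3.698 -2.434 -0.578
endloop
endfacet
facet normal -0.896 0.202 0.396
outer loop
vertex -3.698 -2.434 -0.578
vertex -4.697 -3.29 -2.4
vertex -3.941 -3.486 -0.591
endloop
endfacet
facet normal 0.385 -0.100 0.918
outer loop
vertex -3.698 -2.434 -0.578
vertex -3.941 -3.486 -0.591
vertex -2.982 -3.148 -0.956
endloop
endfacet
facet normal -0.384 0.100 -0.918
outer loop
vertex -4.697 -3.29 -2.4
vertex -3.738 -2.952 -2.764
vertex -3.981 -4.004 -2.777
endloop
endfacet
facet normal -0.642 -0.743 0.188
outer loop
vertex -4.697 -3.29 -2.4
vertex -3.981 -4.004 -2.777
vertex -3.941 -3.486 -0.591
endloop
endfacet
facet normal -0.642 -0.743 0.188
outer loop
vertex -3.941 -3.486 -0.591
vertex -3.981 -4.004 -2.777
vertex -3.224 -4.201 -0.969
endloop
endfacet
facet normal 0.384 -0.100 0.918
outer loop
vertex -3.941 -3.486 -0.591
vertex -3.224 -4.201 -0.969
vertex -2.982 -3.148 -0.956
endloop
endfacet
facet normal -0.385 0.100 -0.918
outer loop
vertex -3.981 -4.004 -2.777
vertex -3.738 -2.952 -2.764
vertex -3.022 -3.666 -3.142
endloop
endfacet
facet normal 0.253 -0.945 -0.209
outer loop
vertex -3.981 -4.004 -2.777
vertex -3.022 -3.666 -3.142
vertex -3.224 -4.201 -0.969
endloop
endfacet
facet normal 0.254 -0.944 -0.209
outer loop
vertex -3.224 -4.201 -0.969
vertex -3.022 -3.666 -3.142
vertex -2.265 -3.863 -1.333
endloop
endfacet
facet normal 0.384 -0.099 0.918
outer loop
vertex -3.224 -4.201 -0.969
vertex -2.265 -3.863 -1.333
vertex -2.982 -3.148 -0.956
endloop
endfacet
facet normal 0.456 0.479 -0.750
outer loop
vertex -2.142 -0.54 -3.966
vertex -3.021 -0.428 -4.429
vertex -2.58 0.182 -3.771
endloop
endfacet
facet normal 0.477 0.052 0.877
outer loop
vertex -2.142 -0.54 -3.966
vertex -2.58 0.182 -3.771
vertex -3.919 -1.372 -2.951
endloop
endfacet
facet normal 0.456 0.479 -0.750
outer loop
vertex -2.58 0.182 -3.771
vertex -3.021 -0.428 -4.429
vertex -3.351 0.446 -4.071
endloop
endfacet
facet normal -0.133 0.550 0.825
outer loop
vertex -2.58 0.182 -3.771
vertex -3.351 0.446 -4.071
vertex -3.919 -1.372 -2.951
endloop
endfacet
facet normal 0.456 0.479 -0.750
outer loop
vertex -3.351 0.446 -4.071
vertex -3.021 -0.428 -4.429
vertex -3.873 0.051 -4.641
endloop
endfacet
facet normal -0.786 0.483 0.385
outer loop
vertex -3.351 0.446 -4.071
vertex -3.873 0.051 -4.641
vertex -3.919 -1.372 -2.951
endloop
endfacet
facet normal 0.456 0.479 -0.750
outer loop
vertex -3.873 0.051 -4.641
vertex -3.021 -0.428 -4.429
vertex -3.754 -0.705 -5.051
endloop
endfacet
facet normal -0.989 -0.097 -0.109
outer loop
vertex -3.873 0.051 -4.641
vertex -3.754 -0.705 -5.051
vertex -3.919 -1.372 -2.951
endloop
endfacet
facet normal 0.456 0.478 -0.750
outer loop
vertex -3.754 -0.705 -5.051
vertex -3.021 -0.428 -4.429
vertex -3.083 -1.252 -4.992
endloop
endfacet
facet normal -0.590 -0.755 -0.286
outer loop
vertex -3.754 -0.705 -5.051
vertex -3.083 -1.252 -4.992
vertex -3.919 -1.372 -2.951
endloop
endfacet
facet normal 0.455 0.479 -0.751
outer loop
vertex -3.083 -1.252 -4.992
vertex -3.021 -0.428 -4.429
vertex -2.365 -1.179 -4.51
endloop
endfacet
facet normal 0.110 -0.994 -0.013
outer loop
vertex -3.083 -1.252 -4.992
vertex -2.365 -1.179 -4.51
vertex -3.919 -1.372 -2.951
endloop
endfacet
facet normal 0.456 0.479 -0.750
outer loop
vertex -2.365 -1.179 -4.51
vertex -3.021 -0.428 -4.429
vertex -2.142 -0.54 -3.966
endloop
endfacet
facet normal 0.585 -0.634 0.505
outer loop
vertex -2.365 -1.179 -4.51
vertex -2.142 -0.54 -3.966
vertex -3.919 -1.372 -2.951
endloop
endfacet

endsolid


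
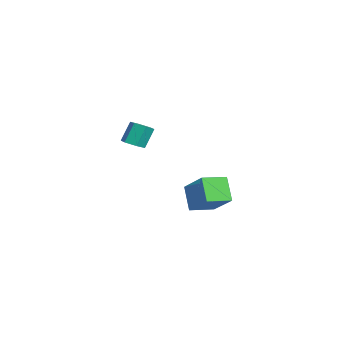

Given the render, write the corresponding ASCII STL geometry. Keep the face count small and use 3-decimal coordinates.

solid 
facet normal 0.241 -0.393 -0.888
outer loop
vertex 3.548 -0.081 3.301
vertex 2.989 -0.196 3.2
vertex 3.214 0.313 3.036
endloop
endfacet
facet normal 0.782 0.620 -0.063
outer loop
vertex 3.548 -0.081 3.301
vertex 3.214 0.313 3.036
vertex 3.271 0.371 4.321
endloop
endfacet
facet normal 0.781 0.622 -0.063
outer loop
vertex 3.271 0.371 4.321
vertex 3.214 0.313 3.036
vertex 2.937 0.764 4.057
endloop
endfacet
facet normal -0.241 0.392 0.888
outer loop
vertex 3.271 0.371 4.321
vertex 2.937 0.764 4.057
vertex 2.711 0.256 4.22
endloop
endfacet
facet normal 0.241 -0.393 -0.888
outer loop
vertex 3.214 0.313 3.036
vertex 2.989 -0.196 3.2
vertex 2.655 0.198 2.935
endloop
endfacet
facet normal -0.108 0.898 -0.426
outer loop
vertex 3.214 0.313 3.036
vertex 2.655 0.198 2.935
vertex 2.937 0.764 4.057
endloop
endfacet
facet normal -0.108 0.898 -0.426
outer loop
vertex 2.937 0.764 4.057
vertex 2.655 0.198 2.935
vertex 2.378 0.649 3.956
endloop
endfacet
facet normal -0.241 0.392 0.888
outer loop
vertex 2.937 0.764 4.057
vertex 2.378 0.649 3.956
vertex 2.711 0.256 4.22
endloop
endfacet
facet normal 0.241 -0.393 -0.888
outer loop
vertex 2.655 0.198 2.935
vertex 2.989 -0.196 3.2
vertex 2.429 -0.311 3.099
endloop
endfacet
facet normal -0.889 0.278 -0.364
outer loop
vertex 2.655 0.198 2.935
vertex 2.429 -0.311 3.099
vertex 2.378 0.649 3.956
endloop
endfacet
facet normal -0.889 0.278 -0.365
outer loop
vertex 2.378 0.649 3.956
vertex 2.429 -0.311 3.099
vertex 2.152 0.141 4.119
endloop
endfacet
facet normal -0.241 0.392 0.888
outer loop
vertex 2.378 0.649 3.956
vertex 2.152 0.141 4.119
vertex 2.711 0.256 4.22
endloop
endfacet
facet normal 0.241 -0.392 -0.888
outer loop
vertex 2.429 -0.311 3.099
vertex 2.989 -0.196 3.2
vertex 2.763 -0.704 3.363
endloop
endfacet
facet normal -0.781 -0.621 0.063
outer loop
vertex 2.429 -0.311 3.099
vertex 2.763 -0.704 3.363
vertex 2.152 0.141 4.119
endloop
endfacet
facet normal -0.782 -0.621 0.062
outer loop
vertex 2.152 0.141 4.119
vertex 2.763 -0.704 3.363
vertex 2.486 -0.253 4.384
endloop
endfacet
facet normal -0.241 0.393 0.888
outer loop
vertex 2.152 0.141 4.119
vertex 2.486 -0.253 4.384
vertex 2.711 0.256 4.22
endloop
endfacet
facet normal 0.241 -0.392 -0.888
outer loop
vertex 2.763 -0.704 3.363
vertex 2.989 -0.196 3.2
vertex 3.322 -0.589 3.464
endloop
endfacet
facet normal 0.108 -0.898 0.426
outer loop
vertex 2.763 -0.704 3.363
vertex 3.322 -0.589 3.464
vertex 2.486 -0.253 4.384
endloop
endfacet
facet normal 0.108 -0.898 0.426
outer loop
vertex 2.486 -0.253 4.384
vertex 3.322 -0.589 3.464
vertex 3.045 -0.138 4.485
endloop
endfacet
facet normal -0.241 0.393 0.888
outer loop
vertex 2.486 -0.253 4.384
vertex 3.045 -0.138 4.485
vertex 2.711 0.256 4.22
endloop
endfacet
facet normal 0.241 -0.392 -0.888
outer loop
vertex 3.322 -0.589 3.464
vertex 2.989 -0.196 3.2
vertex 3.548 -0.081 3.301
endloop
endfacet
facet normal 0.889 -0.279 0.364
outer loop
vertex 3.322 -0.589 3.464
vertex 3.548 -0.081 3.301
vertex 3.045 -0.138 4.485
endloop
endfacet
facet normal 0.889 -0.277 0.364
outer loop
vertex 3.045 -0.138 4.485
vertex 3.548 -0.081 3.301
vertex 3.271 0.371 4.321
endloop
endfacet
facet normal -0.241 0.393 0.888
outer loop
vertex 3.045 -0.138 4.485
vertex 3.271 0.371 4.321
vertex 2.711 0.256 4.22
endloop
endfacet
facet normal -0.605 -0.081 0.792
outer loop
vertex -0.984 3.43 -0.696
vertex -1.384 4.686 -0.873
vertex -2.458 2.793 -1.887
endloop
endfacet
facet normal 0.301 -0.944 0.133
outer loop
vertex -1.556 2.914 -3.067
vertex -0.984 3.43 -0.696
vertex -2.458 2.793 -1.887
endloop
endfacet
facet normal -0.605 -0.081 0.792
outer loop
vertex -2.458 2.793 -1.887
vertex -1.384 4.686 -0.873
vertex -2.858 4.049 -2.064
endloop
endfacet
facet normal -0.737 -0.319 -0.596
outer loop
vertex -2.858 4.049 -2.064
vertex -1.556 2.914 -3.067
vertex -2.458 2.793 -1.887
endloop
endfacet
facet normal 0.737 0.319 0.596
outer loop
vertex -0.984 3.43 -0.696
vertex -0.482 4.807 -2.053
vertex -1.384 4.686 -0.873
endloop
endfacet
facet normal 0.301 -0.944 0.133
outer loop
vertex -0.082 3.551 -1.876
vertex -0.984 3.43 -0.696
vertex -1.556 2.914 -3.067
endloop
endfacet
facet normal 0.737 0.319 0.596
outer loop
vertex -0.082 3.551 -1.876
vertex -0.482 4.807 -2.053
vertex -0.984 3.43 -0.696
endloop
endfacet
facet normal -0.301 0.944 -0.133
outer loop
vertex -1.384 4.686 -0.873
vertex -0.482 4.807 -2.053
vertex -2.858 4.049 -2.064
endloop
endfacet
facet normal -0.737 -0.319 -0.596
outer loop
vertex -1.956 4.17 -3.244
vertex -1.556 2.914 -3.067
vertex -2.858 4.049 -2.064
endloop
endfacet
facet normal -0.301 0.944 -0.133
outer loop
vertex -2.858 4.049 -2.064
vertex -0.482 4.807 -2.053
vertex -1.956 4.17 -3.244
endloop
endfacet
facet normal 0.605 0.081 -0.792
outer loop
vertex -1.956 4.17 -3.244
vertex -0.082 3.551 -1.876
vertex -1.556 2.914 -3.067
endloop
endfacet
facet normal 0.605 0.081 -0.792
outer loop
vertex -0.482 4.807 -2.053
vertex -0.082 3.551 -1.876
vertex -1.956 4.17 -3.244
endloop
endfacet

endsolid


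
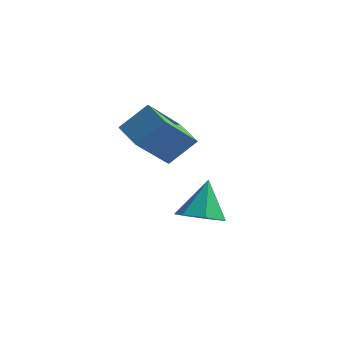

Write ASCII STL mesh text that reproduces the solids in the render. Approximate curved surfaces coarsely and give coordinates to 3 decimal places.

solid 
facet normal 0.032 -0.560 -0.828
outer loop
vertex -0.239 1.292 -2.791
vertex -0.949 1.419 -2.904
vertex -0.375 1.802 -3.141
endloop
endfacet
facet normal 0.855 0.429 0.292
outer loop
vertex -0.239 1.292 -2.791
vertex -0.375 1.802 -3.141
vertex -0.991 2.141 -1.836
endloop
endfacet
facet normal 0.032 -0.560 -0.828
outer loop
vertex -0.375 1.802 -3.141
vertex -0.949 1.419 -2.904
vertex -0.943 2.024 -3.313
endloop
endfacet
facet normal 0.379 0.923 -0.061
outer loop
vertex -0.375 1.802 -3.141
vertex -0.943 2.024 -3.313
vertex -0.991 2.141 -1.836
endloop
endfacet
facet normal 0.032 -0.560 -0.828
outer loop
vertex -0.943 2.024 -3.313
vertex -0.949 1.419 -2.904
vertex -1.516 1.79 -3.177
endloop
endfacet
facet normal -0.394 0.915 -0.085
outer loop
vertex -0.943 2.024 -3.313
vertex -1.516 1.79 -3.177
vertex -0.991 2.141 -1.836
endloop
endfacet
facet normal 0.032 -0.560 -0.828
outer loop
vertex -1.516 1.79 -3.177
vertex -0.949 1.419 -2.904
vertex -1.662 1.277 -2.836
endloop
endfacet
facet normal -0.881 0.409 0.238
outer loop
vertex -1.516 1.79 -3.177
vertex -1.662 1.277 -2.836
vertex -0.991 2.141 -1.836
endloop
endfacet
facet normal 0.033 -0.560 -0.828
outer loop
vertex -1.662 1.277 -2.836
vertex -0.949 1.419 -2.904
vertex -1.272 0.871 -2.546
endloop
endfacet
facet normal -0.716 -0.213 0.665
outer loop
vertex -1.662 1.277 -2.836
vertex -1.272 0.871 -2.546
vertex -0.991 2.141 -1.836
endloop
endfacet
facet normal 0.031 -0.560 -0.828
outer loop
vertex -1.272 0.871 -2.546
vertex -0.949 1.419 -2.904
vertex -0.639 0.877 -2.526
endloop
endfacet
facet normal -0.023 -0.484 0.875
outer loop
vertex -1.272 0.871 -2.546
vertex -0.639 0.877 -2.526
vertex -0.991 2.141 -1.836
endloop
endfacet
facet normal 0.032 -0.559 -0.828
outer loop
vertex -0.639 0.877 -2.526
vertex -0.949 1.419 -2.904
vertex -0.239 1.292 -2.791
endloop
endfacet
facet normal 0.676 -0.199 0.709
outer loop
vertex -0.639 0.877 -2.526
vertex -0.239 1.292 -2.791
vertex -0.991 2.141 -1.836
endloop
endfacet
facet normal -0.752 0.611 0.246
outer loop
vertex -2.442 1.397 1.153
vertex -1.936 2.509 -0.058
vertex -3.084 0.899 0.427
endloop
endfacet
facet normal -0.294 -0.647 0.704
outer loop
vertex -2.384 0.331 0.198
vertex -2.442 1.397 1.153
vertex -3.084 0.899 0.427
endloop
endfacet
facet normal -0.752 0.611 0.246
outer loop
vertex -3.084 0.899 0.427
vertex -1.936 2.509 -0.058
vertex -2.578 2.011 -0.784
endloop
endfacet
facet normal -0.589 -0.457 -0.666
outer loop
vertex -2.578 2.011 -0.784
vertex -2.384 0.331 0.198
vertex -3.084 0.899 0.427
endloop
endfacet
facet normal 0.589 0.457 0.666
outer loop
vertex -2.442 1.397 1.153
vertex -1.236 1.941 -0.287
vertex -1.936 2.509 -0.058
endloop
endfacet
facet normal -0.294 -0.647 0.704
outer loop
vertex -1.742 0.829 0.924
vertex -2.442 1.397 1.153
vertex -2.384 0.331 0.198
endloop
endfacet
facet normal 0.589 0.457 0.666
outer loop
vertex -1.742 0.829 0.924
vertex -1.236 1.941 -0.287
vertex -2.442 1.397 1.153
endloop
endfacet
facet normal 0.294 0.647 -0.704
outer loop
vertex -1.936 2.509 -0.058
vertex -1.236 1.941 -0.287
vertex -2.578 2.011 -0.784
endloop
endfacet
facet normal -0.589 -0.457 -0.666
outer loop
vertex -1.878 1.443 -1.013
vertex -2.384 0.331 0.198
vertex -2.578 2.011 -0.784
endloop
endfacet
facet normal 0.294 0.647 -0.704
outer loop
vertex -2.578 2.011 -0.784
vertex -1.236 1.941 -0.287
vertex -1.878 1.443 -1.013
endloop
endfacet
facet normal 0.752 -0.611 -0.246
outer loop
vertex -1.878 1.443 -1.013
vertex -1.742 0.829 0.924
vertex -2.384 0.331 0.198
endloop
endfacet
facet normal 0.752 -0.611 -0.246
outer loop
vertex -1.236 1.941 -0.287
vertex -1.742 0.829 0.924
vertex -1.878 1.443 -1.013
endloop
endfacet

endsolid


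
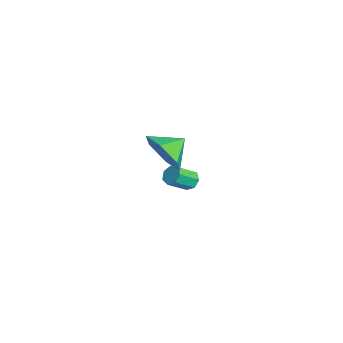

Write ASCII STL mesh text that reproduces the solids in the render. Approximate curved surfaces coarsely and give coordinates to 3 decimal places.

solid 
facet normal 0.293 -0.860 -0.417
outer loop
vertex 3.709 0.94 1.65
vertex 3.207 0.39 2.432
vertex 2.676 0.647 1.528
endloop
endfacet
facet normal -0.198 0.880 -0.432
outer loop
vertex 3.709 0.94 1.65
vertex 2.676 0.647 1.528
vertex 2.873 1.37 2.908
endloop
endfacet
facet normal 0.294 -0.860 -0.417
outer loop
vertex 2.676 0.647 1.528
vertex 3.207 0.39 2.432
vertex 2.175 0.097 2.31
endloop
endfacet
facet normal -0.832 0.531 -0.160
outer loop
vertex 2.676 0.647 1.528
vertex 2.175 0.097 2.31
vertex 2.873 1.37 2.908
endloop
endfacet
facet normal 0.294 -0.860 -0.418
outer loop
vertex 2.175 0.097 2.31
vertex 3.207 0.39 2.432
vertex 2.706 -0.161 3.214
endloop
endfacet
facet normal -0.820 0.197 0.538
outer loop
vertex 2.175 0.097 2.31
vertex 2.706 -0.161 3.214
vertex 2.873 1.37 2.908
endloop
endfacet
facet normal 0.294 -0.860 -0.418
outer loop
vertex 2.706 -0.161 3.214
vertex 3.207 0.39 2.432
vertex 3.738 0.132 3.337
endloop
endfacet
facet normal -0.175 0.211 0.962
outer loop
vertex 2.706 -0.161 3.214
vertex 3.738 0.132 3.337
vertex 2.873 1.37 2.908
endloop
endfacet
facet normal 0.294 -0.860 -0.417
outer loop
vertex 3.738 0.132 3.337
vertex 3.207 0.39 2.432
vertex 4.24 0.683 2.555
endloop
endfacet
facet normal 0.459 0.560 0.689
outer loop
vertex 3.738 0.132 3.337
vertex 4.24 0.683 2.555
vertex 2.873 1.37 2.908
endloop
endfacet
facet normal 0.294 -0.860 -0.417
outer loop
vertex 4.24 0.683 2.555
vertex 3.207 0.39 2.432
vertex 3.709 0.94 1.65
endloop
endfacet
facet normal 0.447 0.894 -0.008
outer loop
vertex 4.24 0.683 2.555
vertex 3.709 0.94 1.65
vertex 2.873 1.37 2.908
endloop
endfacet
facet normal -0.239 0.762 -0.601
outer loop
vertex -1.064 2.885 -3.244
vertex -1.564 2.831 -3.114
vertex -1.2 3.124 -2.887
endloop
endfacet
facet normal 0.923 0.371 0.103
outer loop
vertex -1.064 2.885 -3.244
vertex -1.2 3.124 -2.887
vertex -0.775 1.963 -2.516
endloop
endfacet
facet normal 0.923 0.371 0.103
outer loop
vertex -0.775 1.963 -2.516
vertex -1.2 3.124 -2.887
vertex -0.911 2.202 -2.159
endloop
endfacet
facet normal 0.238 -0.763 0.601
outer loop
vertex -0.775 1.963 -2.516
vertex -0.911 2.202 -2.159
vertex -1.276 1.909 -2.386
endloop
endfacet
facet normal -0.238 0.762 -0.602
outer loop
vertex -1.2 3.124 -2.887
vertex -1.564 2.831 -3.114
vertex -1.61 3.143 -2.701
endloop
endfacet
facet normal 0.340 0.646 0.683
outer loop
vertex -1.2 3.124 -2.887
vertex -1.61 3.143 -2.701
vertex -0.911 2.202 -2.159
endloop
endfacet
facet normal 0.341 0.646 0.683
outer loop
vertex -0.911 2.202 -2.159
vertex -1.61 3.143 -2.701
vertex -1.322 2.221 -1.972
endloop
endfacet
facet normal 0.238 -0.763 0.601
outer loop
vertex -0.911 2.202 -2.159
vertex -1.322 2.221 -1.972
vertex -1.276 1.909 -2.386
endloop
endfacet
facet normal -0.238 0.762 -0.602
outer loop
vertex -1.61 3.143 -2.701
vertex -1.564 2.831 -3.114
vertex -1.986 2.927 -2.826
endloop
endfacet
facet normal -0.499 0.436 0.749
outer loop
vertex -1.61 3.143 -2.701
vertex -1.986 2.927 -2.826
vertex -1.322 2.221 -1.972
endloop
endfacet
facet normal -0.501 0.435 0.749
outer loop
vertex -1.322 2.221 -1.972
vertex -1.986 2.927 -2.826
vertex -1.698 2.005 -2.098
endloop
endfacet
facet normal 0.237 -0.763 0.601
outer loop
vertex -1.322 2.221 -1.972
vertex -1.698 2.005 -2.098
vertex -1.276 1.909 -2.386
endloop
endfacet
facet normal -0.237 0.763 -0.602
outer loop
vertex -1.986 2.927 -2.826
vertex -1.564 2.831 -3.114
vertex -2.044 2.639 -3.168
endloop
endfacet
facet normal -0.963 -0.103 0.250
outer loop
vertex -1.986 2.927 -2.826
vertex -2.044 2.639 -3.168
vertex -1.698 2.005 -2.098
endloop
endfacet
facet normal -0.963 -0.103 0.250
outer loop
vertex -1.698 2.005 -2.098
vertex -2.044 2.639 -3.168
vertex -1.756 1.716 -2.44
endloop
endfacet
facet normal 0.238 -0.761 0.603
outer loop
vertex -1.698 2.005 -2.098
vertex -1.756 1.716 -2.44
vertex -1.276 1.909 -2.386
endloop
endfacet
facet normal -0.237 0.763 -0.602
outer loop
vertex -2.044 2.639 -3.168
vertex -1.564 2.831 -3.114
vertex -1.741 2.495 -3.47
endloop
endfacet
facet normal -0.702 -0.563 -0.436
outer loop
vertex -2.044 2.639 -3.168
vertex -1.741 2.495 -3.47
vertex -1.756 1.716 -2.44
endloop
endfacet
facet normal -0.699 -0.565 -0.438
outer loop
vertex -1.756 1.716 -2.44
vertex -1.741 2.495 -3.47
vertex -1.452 1.573 -2.741
endloop
endfacet
facet normal 0.238 -0.762 0.603
outer loop
vertex -1.756 1.716 -2.44
vertex -1.452 1.573 -2.741
vertex -1.276 1.909 -2.386
endloop
endfacet
facet normal -0.239 0.763 -0.601
outer loop
vertex -1.741 2.495 -3.47
vertex -1.564 2.831 -3.114
vertex -1.304 2.605 -3.504
endloop
endfacet
facet normal 0.089 -0.600 -0.795
outer loop
vertex -1.741 2.495 -3.47
vertex -1.304 2.605 -3.504
vertex -1.452 1.573 -2.741
endloop
endfacet
facet normal 0.090 -0.600 -0.795
outer loop
vertex -1.452 1.573 -2.741
vertex -1.304 2.605 -3.504
vertex -1.016 1.683 -2.775
endloop
endfacet
facet normal 0.239 -0.762 0.602
outer loop
vertex -1.452 1.573 -2.741
vertex -1.016 1.683 -2.775
vertex -1.276 1.909 -2.386
endloop
endfacet
facet normal -0.239 0.763 -0.601
outer loop
vertex -1.304 2.605 -3.504
vertex -1.564 2.831 -3.114
vertex -1.064 2.885 -3.244
endloop
endfacet
facet normal 0.813 -0.183 -0.553
outer loop
vertex -1.304 2.605 -3.504
vertex -1.064 2.885 -3.244
vertex -1.016 1.683 -2.775
endloop
endfacet
facet normal 0.811 -0.184 -0.555
outer loop
vertex -1.016 1.683 -2.775
vertex -1.064 2.885 -3.244
vertex -0.775 1.963 -2.516
endloop
endfacet
facet normal 0.238 -0.762 0.602
outer loop
vertex -1.016 1.683 -2.775
vertex -0.775 1.963 -2.516
vertex -1.276 1.909 -2.386
endloop
endfacet

endsolid


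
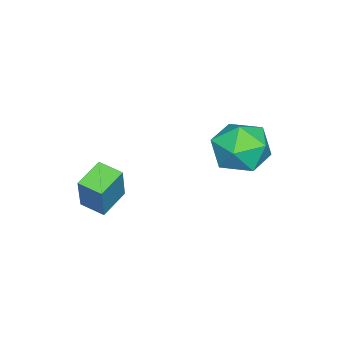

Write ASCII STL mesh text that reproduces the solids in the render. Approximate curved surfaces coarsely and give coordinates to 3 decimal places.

solid 
facet normal 0.159 0.970 -0.182
outer loop
vertex 1.065 2.506 -1.285
vertex 0.007 2.702 -1.164
vertex 0.668 2.754 -0.308
endloop
endfacet
facet normal 0.729 0.672 0.126
outer loop
vertex 1.065 2.506 -1.285
vertex 0.668 2.754 -0.308
vertex 1.408 1.97 -0.409
endloop
endfacet
facet normal 0.948 0.134 -0.289
outer loop
vertex 1.065 2.506 -1.285
vertex 1.408 1.97 -0.409
vertex 1.204 1.433 -1.327
endloop
endfacet
facet normal 0.512 0.100 -0.853
outer loop
vertex 1.065 2.506 -1.285
vertex 1.204 1.433 -1.327
vertex 0.337 1.886 -1.794
endloop
endfacet
facet normal 0.024 0.617 -0.787
outer loop
vertex 1.065 2.506 -1.285
vertex 0.337 1.886 -1.794
vertex 0.007 2.702 -1.164
endloop
endfacet
facet normal 0.525 0.399 0.751
outer loop
vertex 1.408 1.97 -0.409
vertex 0.668 2.754 -0.308
vertex 0.563 1.834 0.254
endloop
endfacet
facet normal -0.399 0.881 0.254
outer loop
vertex 0.668 2.754 -0.308
vertex 0.007 2.702 -1.164
vertex -0.304 2.287 -0.213
endloop
endfacet
facet normal -0.617 0.309 -0.723
outer loop
vertex 0.007 2.702 -1.164
vertex 0.337 1.886 -1.794
vertex -0.508 1.75 -1.131
endloop
endfacet
facet normal 0.172 -0.528 -0.832
outer loop
vertex 0.337 1.886 -1.794
vertex 1.204 1.433 -1.327
vertex 0.232 0.966 -1.232
endloop
endfacet
facet normal 0.878 -0.472 0.081
outer loop
vertex 1.204 1.433 -1.327
vertex 1.408 1.97 -0.409
vertex 0.893 1.018 -0.376
endloop
endfacet
facet normal -0.512 -0.100 0.853
outer loop
vertex -0.165 1.214 -0.255
vertex 0.563 1.834 0.254
vertex -0.304 2.287 -0.213
endloop
endfacet
facet normal -0.948 -0.134 0.289
outer loop
vertex -0.165 1.214 -0.255
vertex -0.304 2.287 -0.213
vertex -0.508 1.75 -1.131
endloop
endfacet
facet normal -0.729 -0.672 -0.126
outer loop
vertex -0.165 1.214 -0.255
vertex -0.508 1.75 -1.131
vertex 0.232 0.966 -1.232
endloop
endfacet
facet normal -0.159 -0.970 0.182
outer loop
vertex -0.165 1.214 -0.255
vertex 0.232 0.966 -1.232
vertex 0.893 1.018 -0.376
endloop
endfacet
facet normal -0.024 -0.617 0.787
outer loop
vertex -0.165 1.214 -0.255
vertex 0.893 1.018 -0.376
vertex 0.563 1.834 0.254
endloop
endfacet
facet normal -0.172 0.528 0.832
outer loop
vertex -0.304 2.287 -0.213
vertex 0.563 1.834 0.254
vertex 0.668 2.754 -0.308
endloop
endfacet
facet normal -0.878 0.472 -0.081
outer loop
vertex -0.508 1.75 -1.131
vertex -0.304 2.287 -0.213
vertex 0.007 2.702 -1.164
endloop
endfacet
facet normal -0.525 -0.399 -0.751
outer loop
vertex 0.232 0.966 -1.232
vertex -0.508 1.75 -1.131
vertex 0.337 1.886 -1.794
endloop
endfacet
facet normal 0.399 -0.881 -0.254
outer loop
vertex 0.893 1.018 -0.376
vertex 0.232 0.966 -1.232
vertex 1.204 1.433 -1.327
endloop
endfacet
facet normal 0.617 -0.309 0.723
outer loop
vertex 0.563 1.834 0.254
vertex 0.893 1.018 -0.376
vertex 1.408 1.97 -0.409
endloop
endfacet
facet normal -0.930 0.202 0.306
outer loop
vertex 2.522 -2.034 -1.177
vertex 2.659 -1.169 -1.331
vertex 2.029 -2.203 -2.563
endloop
endfacet
facet normal -0.154 -0.973 0.173
outer loop
vertex 3.081 -2.431 -2.909
vertex 2.522 -2.034 -1.177
vertex 2.029 -2.203 -2.563
endloop
endfacet
facet normal -0.930 0.203 0.306
outer loop
vertex 2.029 -2.203 -2.563
vertex 2.659 -1.169 -1.331
vertex 2.167 -1.337 -2.717
endloop
endfacet
facet normal -0.333 -0.114 -0.936
outer loop
vertex 2.167 -1.337 -2.717
vertex 3.081 -2.431 -2.909
vertex 2.029 -2.203 -2.563
endloop
endfacet
facet normal 0.333 0.114 0.936
outer loop
vertex 2.522 -2.034 -1.177
vertex 3.711 -1.397 -1.677
vertex 2.659 -1.169 -1.331
endloop
endfacet
facet normal -0.155 -0.973 0.173
outer loop
vertex 3.573 -2.263 -1.523
vertex 2.522 -2.034 -1.177
vertex 3.081 -2.431 -2.909
endloop
endfacet
facet normal 0.333 0.113 0.936
outer loop
vertex 3.573 -2.263 -1.523
vertex 3.711 -1.397 -1.677
vertex 2.522 -2.034 -1.177
endloop
endfacet
facet normal 0.154 0.973 -0.173
outer loop
vertex 2.659 -1.169 -1.331
vertex 3.711 -1.397 -1.677
vertex 2.167 -1.337 -2.717
endloop
endfacet
facet normal -0.333 -0.114 -0.936
outer loop
vertex 3.218 -1.566 -3.063
vertex 3.081 -2.431 -2.909
vertex 2.167 -1.337 -2.717
endloop
endfacet
facet normal 0.155 0.973 -0.174
outer loop
vertex 2.167 -1.337 -2.717
vertex 3.711 -1.397 -1.677
vertex 3.218 -1.566 -3.063
endloop
endfacet
facet normal 0.930 -0.202 -0.306
outer loop
vertex 3.218 -1.566 -3.063
vertex 3.573 -2.263 -1.523
vertex 3.081 -2.431 -2.909
endloop
endfacet
facet normal 0.930 -0.203 -0.306
outer loop
vertex 3.711 -1.397 -1.677
vertex 3.573 -2.263 -1.523
vertex 3.218 -1.566 -3.063
endloop
endfacet

endsolid


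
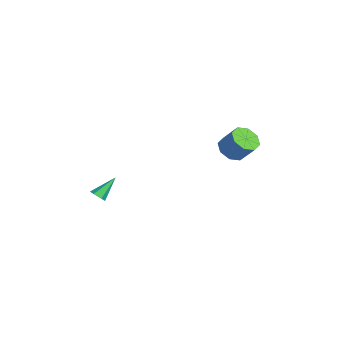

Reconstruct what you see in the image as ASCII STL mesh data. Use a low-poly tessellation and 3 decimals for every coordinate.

solid 
facet normal -0.486 -0.408 -0.773
outer loop
vertex 2.833 3.087 0.517
vertex 2.035 3.452 0.826
vertex 2.709 3.736 0.252
endloop
endfacet
facet normal 0.856 -0.046 -0.514
outer loop
vertex 2.833 3.087 0.517
vertex 2.709 3.736 0.252
vertex 3.543 3.684 1.645
endloop
endfacet
facet normal 0.856 -0.046 -0.514
outer loop
vertex 3.543 3.684 1.645
vertex 2.709 3.736 0.252
vertex 3.418 4.333 1.379
endloop
endfacet
facet normal 0.486 0.410 0.772
outer loop
vertex 3.543 3.684 1.645
vertex 3.418 4.333 1.379
vertex 2.745 4.048 1.954
endloop
endfacet
facet normal -0.486 -0.409 -0.773
outer loop
vertex 2.709 3.736 0.252
vertex 2.035 3.452 0.826
vertex 2.19 4.218 0.323
endloop
endfacet
facet normal 0.482 0.612 -0.627
outer loop
vertex 2.709 3.736 0.252
vertex 2.19 4.218 0.323
vertex 3.418 4.333 1.379
endloop
endfacet
facet normal 0.482 0.612 -0.627
outer loop
vertex 3.418 4.333 1.379
vertex 2.19 4.218 0.323
vertex 2.899 4.815 1.451
endloop
endfacet
facet normal 0.487 0.409 0.772
outer loop
vertex 3.418 4.333 1.379
vertex 2.899 4.815 1.451
vertex 2.745 4.048 1.954
endloop
endfacet
facet normal -0.486 -0.409 -0.773
outer loop
vertex 2.19 4.218 0.323
vertex 2.035 3.452 0.826
vertex 1.58 4.251 0.689
endloop
endfacet
facet normal -0.174 0.911 -0.373
outer loop
vertex 2.19 4.218 0.323
vertex 1.58 4.251 0.689
vertex 2.899 4.815 1.451
endloop
endfacet
facet normal -0.175 0.911 -0.373
outer loop
vertex 2.899 4.815 1.451
vertex 1.58 4.251 0.689
vertex 2.29 4.848 1.817
endloop
endfacet
facet normal 0.486 0.409 0.772
outer loop
vertex 2.899 4.815 1.451
vertex 2.29 4.848 1.817
vertex 2.745 4.048 1.954
endloop
endfacet
facet normal -0.486 -0.409 -0.773
outer loop
vertex 1.58 4.251 0.689
vertex 2.035 3.452 0.826
vertex 1.237 3.816 1.135
endloop
endfacet
facet normal -0.729 0.677 0.100
outer loop
vertex 1.58 4.251 0.689
vertex 1.237 3.816 1.135
vertex 2.29 4.848 1.817
endloop
endfacet
facet normal -0.729 0.677 0.100
outer loop
vertex 2.29 4.848 1.817
vertex 1.237 3.816 1.135
vertex 1.947 4.413 2.263
endloop
endfacet
facet normal 0.486 0.409 0.772
outer loop
vertex 2.29 4.848 1.817
vertex 1.947 4.413 2.263
vertex 2.745 4.048 1.954
endloop
endfacet
facet normal -0.486 -0.410 -0.772
outer loop
vertex 1.237 3.816 1.135
vertex 2.035 3.452 0.826
vertex 1.362 3.167 1.401
endloop
endfacet
facet normal -0.856 0.046 0.515
outer loop
vertex 1.237 3.816 1.135
vertex 1.362 3.167 1.401
vertex 1.947 4.413 2.263
endloop
endfacet
facet normal -0.856 0.046 0.514
outer loop
vertex 1.947 4.413 2.263
vertex 1.362 3.167 1.401
vertex 2.071 3.764 2.528
endloop
endfacet
facet normal 0.486 0.408 0.773
outer loop
vertex 1.947 4.413 2.263
vertex 2.071 3.764 2.528
vertex 2.745 4.048 1.954
endloop
endfacet
facet normal -0.487 -0.409 -0.772
outer loop
vertex 1.362 3.167 1.401
vertex 2.035 3.452 0.826
vertex 1.881 2.685 1.329
endloop
endfacet
facet normal -0.482 -0.612 0.627
outer loop
vertex 1.362 3.167 1.401
vertex 1.881 2.685 1.329
vertex 2.071 3.764 2.528
endloop
endfacet
facet normal -0.482 -0.612 0.627
outer loop
vertex 2.071 3.764 2.528
vertex 1.881 2.685 1.329
vertex 2.59 3.282 2.457
endloop
endfacet
facet normal 0.486 0.409 0.773
outer loop
vertex 2.071 3.764 2.528
vertex 2.59 3.282 2.457
vertex 2.745 4.048 1.954
endloop
endfacet
facet normal -0.486 -0.409 -0.772
outer loop
vertex 1.881 2.685 1.329
vertex 2.035 3.452 0.826
vertex 2.49 2.652 0.963
endloop
endfacet
facet normal 0.175 -0.911 0.373
outer loop
vertex 1.881 2.685 1.329
vertex 2.49 2.652 0.963
vertex 2.59 3.282 2.457
endloop
endfacet
facet normal 0.174 -0.911 0.373
outer loop
vertex 2.59 3.282 2.457
vertex 2.49 2.652 0.963
vertex 3.2 3.249 2.091
endloop
endfacet
facet normal 0.486 0.409 0.773
outer loop
vertex 2.59 3.282 2.457
vertex 3.2 3.249 2.091
vertex 2.745 4.048 1.954
endloop
endfacet
facet normal -0.486 -0.409 -0.772
outer loop
vertex 2.49 2.652 0.963
vertex 2.035 3.452 0.826
vertex 2.833 3.087 0.517
endloop
endfacet
facet normal 0.729 -0.677 -0.100
outer loop
vertex 2.49 2.652 0.963
vertex 2.833 3.087 0.517
vertex 3.2 3.249 2.091
endloop
endfacet
facet normal 0.729 -0.677 -0.100
outer loop
vertex 3.2 3.249 2.091
vertex 2.833 3.087 0.517
vertex 3.543 3.684 1.645
endloop
endfacet
facet normal 0.486 0.409 0.773
outer loop
vertex 3.2 3.249 2.091
vertex 3.543 3.684 1.645
vertex 2.745 4.048 1.954
endloop
endfacet
facet normal 0.262 -0.697 -0.667
outer loop
vertex 1.534 -4.307 -1.897
vertex 1.284 -4.044 -2.27
vertex 1.786 -3.946 -2.175
endloop
endfacet
facet normal 0.733 0.012 0.680
outer loop
vertex 1.534 -4.307 -1.897
vertex 1.786 -3.946 -2.175
vertex 0.856 -2.916 -1.19
endloop
endfacet
facet normal 0.262 -0.698 -0.667
outer loop
vertex 1.786 -3.946 -2.175
vertex 1.284 -4.044 -2.27
vertex 1.535 -3.684 -2.548
endloop
endfacet
facet normal 0.734 0.679 -0.017
outer loop
vertex 1.786 -3.946 -2.175
vertex 1.535 -3.684 -2.548
vertex 0.856 -2.916 -1.19
endloop
endfacet
facet normal 0.263 -0.698 -0.666
outer loop
vertex 1.535 -3.684 -2.548
vertex 1.284 -4.044 -2.27
vertex 1.034 -3.782 -2.643
endloop
endfacet
facet normal -0.069 0.853 -0.517
outer loop
vertex 1.535 -3.684 -2.548
vertex 1.034 -3.782 -2.643
vertex 0.856 -2.916 -1.19
endloop
endfacet
facet normal 0.265 -0.697 -0.667
outer loop
vertex 1.034 -3.782 -2.643
vertex 1.284 -4.044 -2.27
vertex 0.782 -4.143 -2.366
endloop
endfacet
facet normal -0.874 0.362 -0.323
outer loop
vertex 1.034 -3.782 -2.643
vertex 0.782 -4.143 -2.366
vertex 0.856 -2.916 -1.19
endloop
endfacet
facet normal 0.265 -0.696 -0.667
outer loop
vertex 0.782 -4.143 -2.366
vertex 1.284 -4.044 -2.27
vertex 1.033 -4.405 -1.993
endloop
endfacet
facet normal -0.875 -0.306 0.374
outer loop
vertex 0.782 -4.143 -2.366
vertex 1.033 -4.405 -1.993
vertex 0.856 -2.916 -1.19
endloop
endfacet
facet normal 0.264 -0.696 -0.668
outer loop
vertex 1.033 -4.405 -1.993
vertex 1.284 -4.044 -2.27
vertex 1.534 -4.307 -1.897
endloop
endfacet
facet normal -0.074 -0.480 0.874
outer loop
vertex 1.033 -4.405 -1.993
vertex 1.534 -4.307 -1.897
vertex 0.856 -2.916 -1.19
endloop
endfacet

endsolid


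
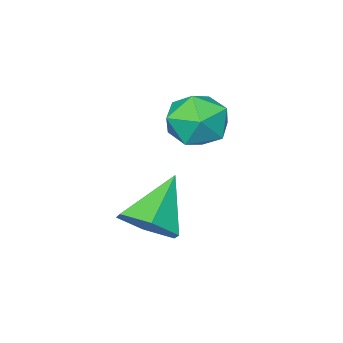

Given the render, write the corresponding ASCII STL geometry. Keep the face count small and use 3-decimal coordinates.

solid 
facet normal -0.935 -0.344 -0.090
outer loop
vertex -2.294 1.286 3.544
vertex -1.923 0.308 3.431
vertex -2.151 0.676 4.389
endloop
endfacet
facet normal -0.916 0.236 0.325
outer loop
vertex -2.294 1.286 3.544
vertex -2.151 0.676 4.389
vertex -1.878 1.691 4.421
endloop
endfacet
facet normal -0.634 0.771 -0.055
outer loop
vertex -2.294 1.286 3.544
vertex -1.878 1.691 4.421
vertex -1.481 1.95 3.482
endloop
endfacet
facet normal -0.479 0.521 -0.706
outer loop
vertex -2.294 1.286 3.544
vertex -1.481 1.95 3.482
vertex -1.509 1.096 2.871
endloop
endfacet
facet normal -0.665 -0.168 -0.728
outer loop
vertex -2.294 1.286 3.544
vertex -1.509 1.096 2.871
vertex -1.923 0.308 3.431
endloop
endfacet
facet normal -0.478 0.101 0.872
outer loop
vertex -1.878 1.691 4.421
vertex -2.151 0.676 4.389
vertex -1.251 0.964 4.849
endloop
endfacet
facet normal -0.509 -0.837 0.201
outer loop
vertex -2.151 0.676 4.389
vertex -1.923 0.308 3.431
vertex -1.279 0.11 4.238
endloop
endfacet
facet normal -0.073 -0.552 -0.831
outer loop
vertex -1.923 0.308 3.431
vertex -1.509 1.096 2.871
vertex -0.882 0.369 3.299
endloop
endfacet
facet normal 0.227 0.562 -0.796
outer loop
vertex -1.509 1.096 2.871
vertex -1.481 1.95 3.482
vertex -0.609 1.384 3.331
endloop
endfacet
facet normal -0.024 0.966 0.256
outer loop
vertex -1.481 1.95 3.482
vertex -1.878 1.691 4.421
vertex -0.837 1.752 4.289
endloop
endfacet
facet normal 0.479 -0.521 0.706
outer loop
vertex -0.466 0.774 4.176
vertex -1.251 0.964 4.849
vertex -1.279 0.11 4.238
endloop
endfacet
facet normal 0.634 -0.771 0.055
outer loop
vertex -0.466 0.774 4.176
vertex -1.279 0.11 4.238
vertex -0.882 0.369 3.299
endloop
endfacet
facet normal 0.916 -0.236 -0.325
outer loop
vertex -0.466 0.774 4.176
vertex -0.882 0.369 3.299
vertex -0.609 1.384 3.331
endloop
endfacet
facet normal 0.935 0.344 0.090
outer loop
vertex -0.466 0.774 4.176
vertex -0.609 1.384 3.331
vertex -0.837 1.752 4.289
endloop
endfacet
facet normal 0.665 0.168 0.728
outer loop
vertex -0.466 0.774 4.176
vertex -0.837 1.752 4.289
vertex -1.251 0.964 4.849
endloop
endfacet
facet normal -0.227 -0.562 0.796
outer loop
vertex -1.279 0.11 4.238
vertex -1.251 0.964 4.849
vertex -2.151 0.676 4.389
endloop
endfacet
facet normal 0.024 -0.966 -0.256
outer loop
vertex -0.882 0.369 3.299
vertex -1.279 0.11 4.238
vertex -1.923 0.308 3.431
endloop
endfacet
facet normal 0.478 -0.101 -0.872
outer loop
vertex -0.609 1.384 3.331
vertex -0.882 0.369 3.299
vertex -1.509 1.096 2.871
endloop
endfacet
facet normal 0.509 0.837 -0.201
outer loop
vertex -0.837 1.752 4.289
vertex -0.609 1.384 3.331
vertex -1.481 1.95 3.482
endloop
endfacet
facet normal 0.073 0.552 0.831
outer loop
vertex -1.251 0.964 4.849
vertex -0.837 1.752 4.289
vertex -1.878 1.691 4.421
endloop
endfacet
facet normal 0.705 0.195 -0.682
outer loop
vertex 2.254 1.977 2.031
vertex 1.556 2.274 1.395
vertex 1.973 2.926 2.012
endloop
endfacet
facet normal 0.301 0.108 0.947
outer loop
vertex 2.254 1.977 2.031
vertex 1.973 2.926 2.012
vertex 0.224 1.906 2.685
endloop
endfacet
facet normal 0.705 0.195 -0.682
outer loop
vertex 1.973 2.926 2.012
vertex 1.556 2.274 1.395
vertex 1.275 3.223 1.376
endloop
endfacet
facet normal -0.218 0.770 0.599
outer loop
vertex 1.973 2.926 2.012
vertex 1.275 3.223 1.376
vertex 0.224 1.906 2.685
endloop
endfacet
facet normal 0.705 0.195 -0.682
outer loop
vertex 1.275 3.223 1.376
vertex 1.556 2.274 1.395
vertex 0.858 2.571 0.759
endloop
endfacet
facet normal -0.811 0.581 -0.066
outer loop
vertex 1.275 3.223 1.376
vertex 0.858 2.571 0.759
vertex 0.224 1.906 2.685
endloop
endfacet
facet normal 0.705 0.195 -0.682
outer loop
vertex 0.858 2.571 0.759
vertex 1.556 2.274 1.395
vertex 1.139 1.621 0.778
endloop
endfacet
facet normal -0.883 -0.269 -0.384
outer loop
vertex 0.858 2.571 0.759
vertex 1.139 1.621 0.778
vertex 0.224 1.906 2.685
endloop
endfacet
facet normal 0.705 0.194 -0.682
outer loop
vertex 1.139 1.621 0.778
vertex 1.556 2.274 1.395
vertex 1.837 1.325 1.415
endloop
endfacet
facet normal -0.363 -0.931 -0.035
outer loop
vertex 1.139 1.621 0.778
vertex 1.837 1.325 1.415
vertex 0.224 1.906 2.685
endloop
endfacet
facet normal 0.705 0.194 -0.683
outer loop
vertex 1.837 1.325 1.415
vertex 1.556 2.274 1.395
vertex 2.254 1.977 2.031
endloop
endfacet
facet normal 0.229 -0.742 0.630
outer loop
vertex 1.837 1.325 1.415
vertex 2.254 1.977 2.031
vertex 0.224 1.906 2.685
endloop
endfacet

endsolid
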